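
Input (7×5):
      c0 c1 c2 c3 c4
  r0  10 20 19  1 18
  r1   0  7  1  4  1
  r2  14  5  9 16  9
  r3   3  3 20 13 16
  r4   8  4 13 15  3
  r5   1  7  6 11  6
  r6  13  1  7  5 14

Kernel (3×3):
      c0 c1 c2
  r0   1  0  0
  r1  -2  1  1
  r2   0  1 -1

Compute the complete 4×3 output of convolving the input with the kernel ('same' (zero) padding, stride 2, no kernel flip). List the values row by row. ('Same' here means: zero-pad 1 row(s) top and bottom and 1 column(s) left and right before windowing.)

Output[0,0]: The receptive field on the zero-padded input at this output position is [0 0 0 / 0 10 20 / 0 0 7]. Elementwise product with the kernel and sum: 0·1 + 0·-2 + 10·1 + 20·1 + 0·1 + 7·-1.

23 -23 17
19 29 -3
6 18 -8
14 17 15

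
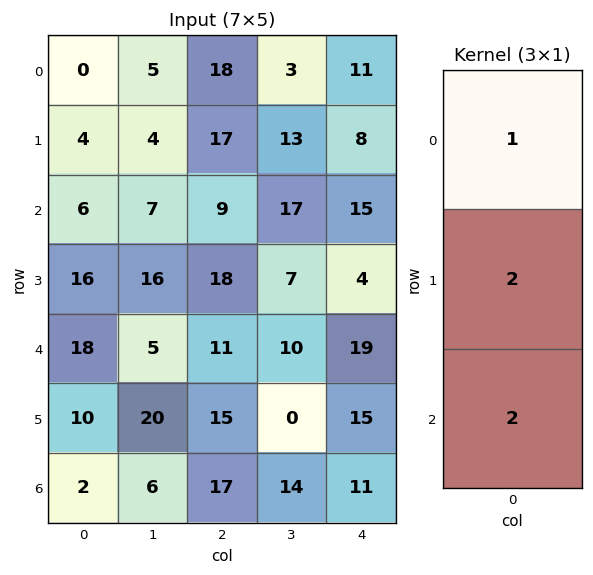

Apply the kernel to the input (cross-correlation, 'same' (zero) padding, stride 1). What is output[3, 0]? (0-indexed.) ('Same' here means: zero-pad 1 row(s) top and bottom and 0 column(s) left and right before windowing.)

74

The receptive field on the zero-padded input at this output position is [6 / 16 / 18]. Elementwise product with the kernel and sum: 6·1 + 16·2 + 18·2.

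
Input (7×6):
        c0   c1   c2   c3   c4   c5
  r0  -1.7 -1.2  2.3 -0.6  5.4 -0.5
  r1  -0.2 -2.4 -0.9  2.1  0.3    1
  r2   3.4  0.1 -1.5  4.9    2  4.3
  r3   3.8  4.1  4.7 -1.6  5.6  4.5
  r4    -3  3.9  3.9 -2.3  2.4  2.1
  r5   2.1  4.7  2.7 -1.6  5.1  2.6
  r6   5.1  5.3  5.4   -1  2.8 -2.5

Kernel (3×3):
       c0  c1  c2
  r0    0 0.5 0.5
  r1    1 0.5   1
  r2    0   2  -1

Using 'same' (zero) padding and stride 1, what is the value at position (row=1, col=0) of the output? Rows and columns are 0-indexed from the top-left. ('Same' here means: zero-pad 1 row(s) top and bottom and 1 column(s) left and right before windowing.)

2.75

The receptive field on the zero-padded input at this output position is [0 -1.7 -1.2 / 0 -0.2 -2.4 / 0 3.4 0.1]. Elementwise product with the kernel and sum: -1.7·0.5 + -1.2·0.5 + 0·1 + -0.2·0.5 + -2.4·1 + 3.4·2 + 0.1·-1.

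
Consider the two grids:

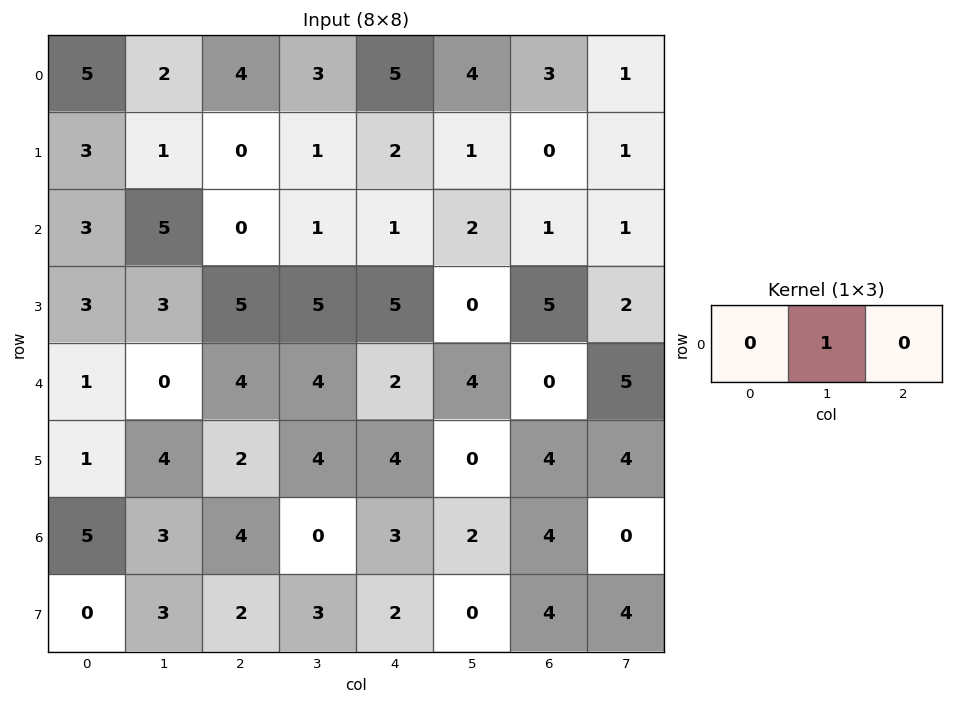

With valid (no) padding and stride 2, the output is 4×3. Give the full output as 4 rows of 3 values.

2 3 4
5 1 2
0 4 4
3 0 2

Output[0,0]: The receptive field on the input at this output position is [5 2 4]. Elementwise product with the kernel and sum: 2·1.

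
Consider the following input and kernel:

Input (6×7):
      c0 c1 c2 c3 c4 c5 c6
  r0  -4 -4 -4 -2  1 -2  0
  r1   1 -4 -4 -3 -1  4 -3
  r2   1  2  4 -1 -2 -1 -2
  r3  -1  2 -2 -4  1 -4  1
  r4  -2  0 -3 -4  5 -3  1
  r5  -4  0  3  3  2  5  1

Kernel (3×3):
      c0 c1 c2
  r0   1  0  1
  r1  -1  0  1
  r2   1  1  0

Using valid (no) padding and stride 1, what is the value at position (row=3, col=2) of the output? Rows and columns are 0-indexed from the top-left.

The receptive field on the input at this output position is [-2 -4 1 / -3 -4 5 / 3 3 2]. Elementwise product with the kernel and sum: -2·1 + 1·1 + -3·-1 + 5·1 + 3·1 + 3·1.

13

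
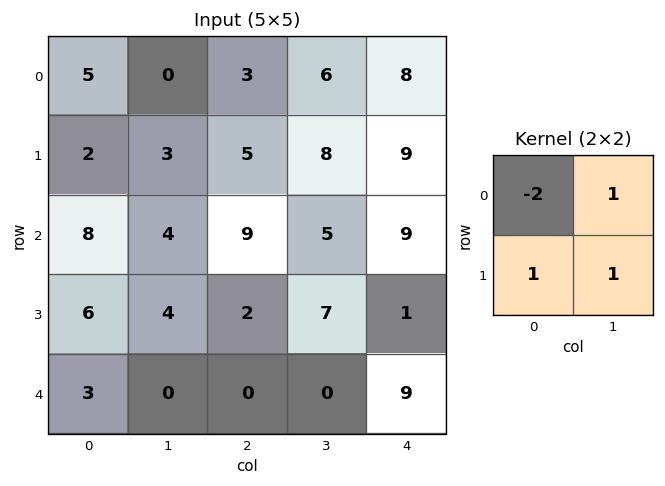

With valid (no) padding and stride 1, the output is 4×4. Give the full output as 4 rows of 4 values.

-5 11 13 13
11 12 12 7
-2 7 -4 7
-5 -6 3 -4

Output[0,0]: The receptive field on the input at this output position is [5 0 / 2 3]. Elementwise product with the kernel and sum: 5·-2 + 0·1 + 2·1 + 3·1.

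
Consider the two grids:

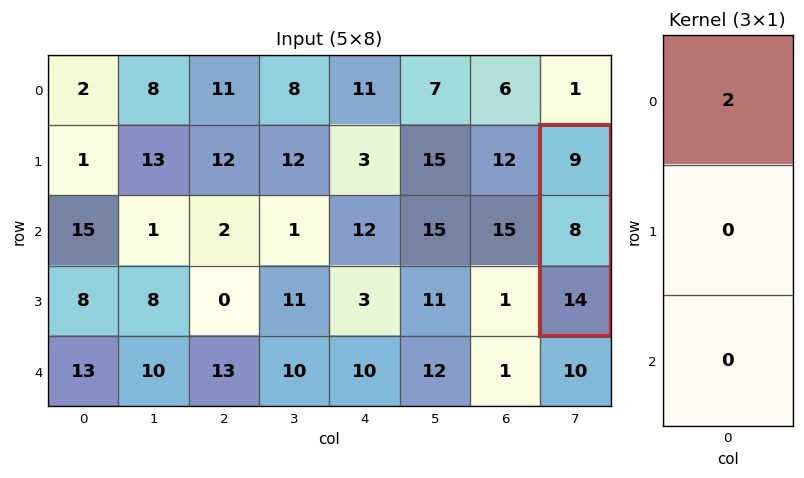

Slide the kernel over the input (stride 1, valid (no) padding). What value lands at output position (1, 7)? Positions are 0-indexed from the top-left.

18

The receptive field on the input at this output position is [9 / 8 / 14]. Elementwise product with the kernel and sum: 9·2.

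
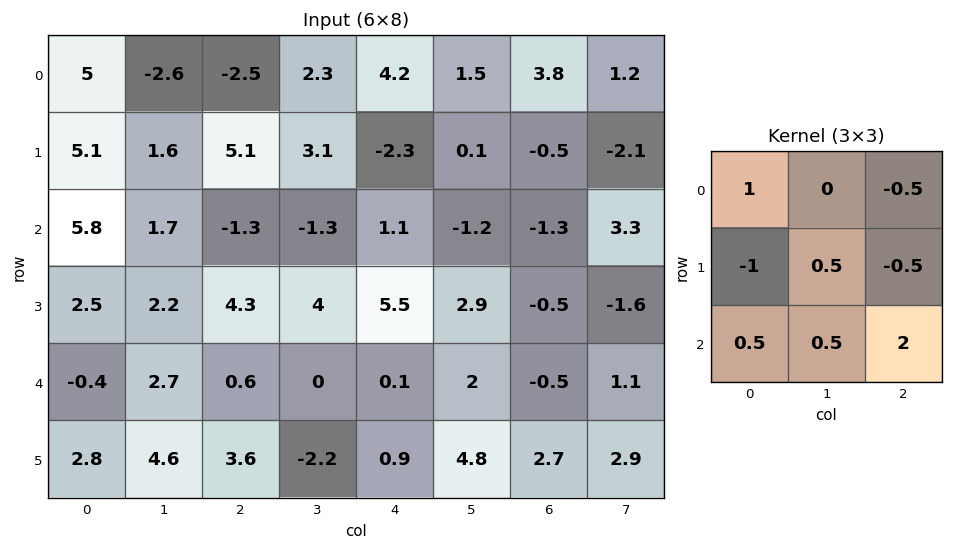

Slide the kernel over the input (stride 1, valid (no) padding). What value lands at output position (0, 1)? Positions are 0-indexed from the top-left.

The receptive field on the input at this output position is [-2.6 -2.5 2.3 / 1.6 5.1 3.1 / 1.7 -1.3 -1.3]. Elementwise product with the kernel and sum: -2.6·1 + 2.3·-0.5 + 1.6·-1 + 5.1·0.5 + 3.1·-0.5 + 1.7·0.5 + -1.3·0.5 + -1.3·2.

-6.75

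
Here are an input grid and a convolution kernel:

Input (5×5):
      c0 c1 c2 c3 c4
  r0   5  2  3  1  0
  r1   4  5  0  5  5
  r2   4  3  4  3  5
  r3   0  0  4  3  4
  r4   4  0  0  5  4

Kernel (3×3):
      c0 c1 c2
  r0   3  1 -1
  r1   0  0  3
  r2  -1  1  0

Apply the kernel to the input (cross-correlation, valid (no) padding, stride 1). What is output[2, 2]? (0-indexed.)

The receptive field on the input at this output position is [4 3 5 / 4 3 4 / 0 5 4]. Elementwise product with the kernel and sum: 4·3 + 3·1 + 5·-1 + 4·3 + 0·-1 + 5·1.

27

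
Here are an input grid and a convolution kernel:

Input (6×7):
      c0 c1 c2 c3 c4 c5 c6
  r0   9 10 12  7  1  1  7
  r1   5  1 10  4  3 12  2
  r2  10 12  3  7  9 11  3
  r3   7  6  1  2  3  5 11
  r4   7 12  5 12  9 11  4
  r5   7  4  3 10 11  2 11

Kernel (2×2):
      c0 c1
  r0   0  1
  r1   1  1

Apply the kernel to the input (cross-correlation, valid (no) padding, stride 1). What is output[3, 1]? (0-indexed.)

The receptive field on the input at this output position is [6 1 / 12 5]. Elementwise product with the kernel and sum: 1·1 + 12·1 + 5·1.

18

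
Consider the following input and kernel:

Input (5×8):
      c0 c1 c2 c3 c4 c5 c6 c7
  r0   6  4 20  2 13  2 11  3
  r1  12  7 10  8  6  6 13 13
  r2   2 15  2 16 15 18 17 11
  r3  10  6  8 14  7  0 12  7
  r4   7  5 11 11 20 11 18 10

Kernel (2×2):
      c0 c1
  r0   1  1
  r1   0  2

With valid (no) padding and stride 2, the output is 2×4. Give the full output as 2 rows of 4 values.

24 38 27 40
29 46 33 42

Output[0,0]: The receptive field on the input at this output position is [6 4 / 12 7]. Elementwise product with the kernel and sum: 6·1 + 4·1 + 7·2.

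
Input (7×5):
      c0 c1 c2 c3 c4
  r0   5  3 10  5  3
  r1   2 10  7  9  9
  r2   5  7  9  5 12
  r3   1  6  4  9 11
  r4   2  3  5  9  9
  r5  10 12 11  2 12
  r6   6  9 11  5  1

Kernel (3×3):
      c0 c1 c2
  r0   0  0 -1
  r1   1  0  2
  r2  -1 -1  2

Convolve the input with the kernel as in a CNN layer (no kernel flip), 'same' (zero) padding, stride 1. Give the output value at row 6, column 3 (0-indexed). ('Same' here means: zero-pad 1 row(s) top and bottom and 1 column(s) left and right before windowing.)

The receptive field on the zero-padded input at this output position is [11 2 12 / 11 5 1 / 0 0 0]. Elementwise product with the kernel and sum: 12·-1 + 11·1 + 1·2 + 0·-1 + 0·-1 + 0·2.

1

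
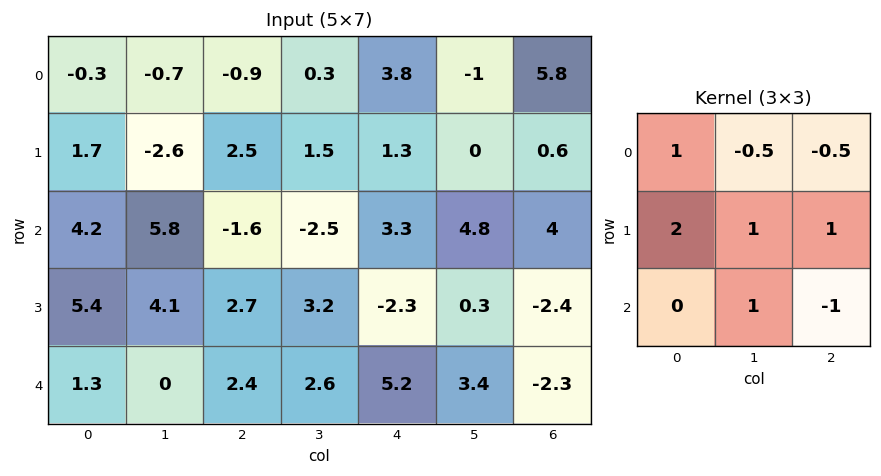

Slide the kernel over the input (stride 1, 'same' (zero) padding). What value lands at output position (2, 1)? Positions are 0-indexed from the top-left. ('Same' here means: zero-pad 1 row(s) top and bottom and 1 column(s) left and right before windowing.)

The receptive field on the zero-padded input at this output position is [1.7 -2.6 2.5 / 4.2 5.8 -1.6 / 5.4 4.1 2.7]. Elementwise product with the kernel and sum: 1.7·1 + -2.6·-0.5 + 2.5·-0.5 + 4.2·2 + 5.8·1 + -1.6·1 + 4.1·1 + 2.7·-1.

15.75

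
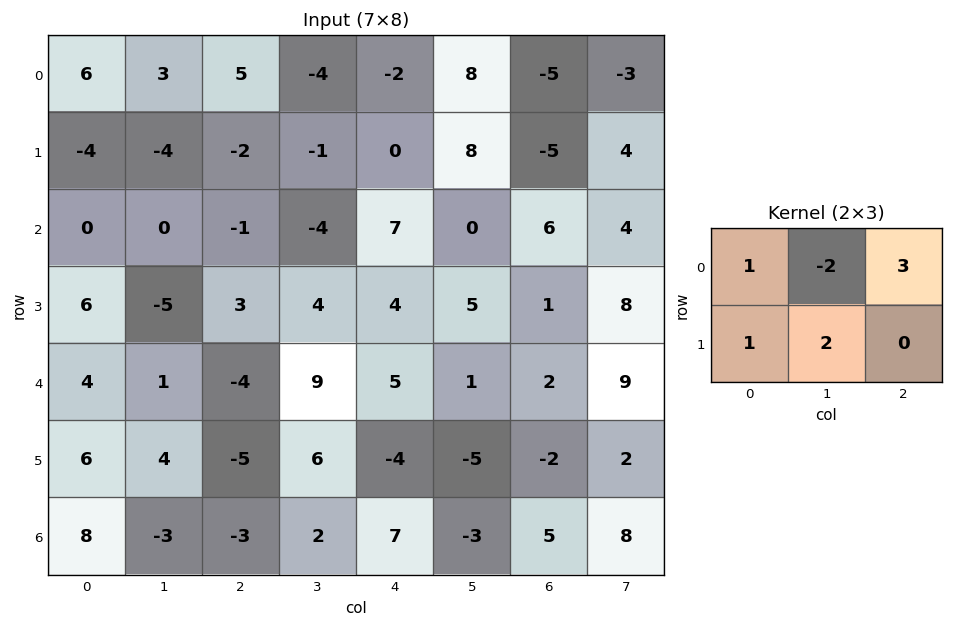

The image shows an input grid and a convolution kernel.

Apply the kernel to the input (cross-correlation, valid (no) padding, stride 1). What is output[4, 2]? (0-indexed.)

The receptive field on the input at this output position is [-4 9 5 / -5 6 -4]. Elementwise product with the kernel and sum: -4·1 + 9·-2 + 5·3 + -5·1 + 6·2.

0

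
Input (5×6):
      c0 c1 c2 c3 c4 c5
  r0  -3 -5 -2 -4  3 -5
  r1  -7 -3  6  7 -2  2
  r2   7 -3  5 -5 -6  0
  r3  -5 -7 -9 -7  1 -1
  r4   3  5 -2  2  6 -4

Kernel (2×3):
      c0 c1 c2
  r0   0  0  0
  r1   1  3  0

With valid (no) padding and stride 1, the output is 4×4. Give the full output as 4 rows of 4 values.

Output[0,0]: The receptive field on the input at this output position is [-3 -5 -2 / -7 -3 6]. Elementwise product with the kernel and sum: -7·1 + -3·3.

-16 15 27 1
-2 12 -10 -23
-26 -34 -30 -4
18 -1 4 20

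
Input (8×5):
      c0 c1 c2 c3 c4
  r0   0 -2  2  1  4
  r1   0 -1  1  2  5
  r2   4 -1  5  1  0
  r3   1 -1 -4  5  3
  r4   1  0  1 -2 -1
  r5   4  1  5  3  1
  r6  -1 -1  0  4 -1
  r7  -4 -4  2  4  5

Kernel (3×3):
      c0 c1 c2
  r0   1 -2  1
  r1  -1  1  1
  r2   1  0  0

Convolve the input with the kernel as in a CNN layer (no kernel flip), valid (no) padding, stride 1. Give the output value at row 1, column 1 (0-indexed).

5

The receptive field on the input at this output position is [-1 1 2 / -1 5 1 / -1 -4 5]. Elementwise product with the kernel and sum: -1·1 + 1·-2 + 2·1 + -1·-1 + 5·1 + 1·1 + -1·1.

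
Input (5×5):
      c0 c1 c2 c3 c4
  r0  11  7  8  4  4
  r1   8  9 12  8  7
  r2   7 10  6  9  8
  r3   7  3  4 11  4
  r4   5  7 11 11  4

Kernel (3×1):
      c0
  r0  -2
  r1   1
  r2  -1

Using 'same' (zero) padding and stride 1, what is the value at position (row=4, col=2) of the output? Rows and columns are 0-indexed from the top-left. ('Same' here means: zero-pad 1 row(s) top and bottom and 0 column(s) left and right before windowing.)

The receptive field on the zero-padded input at this output position is [4 / 11 / 0]. Elementwise product with the kernel and sum: 4·-2 + 11·1 + 0·-1.

3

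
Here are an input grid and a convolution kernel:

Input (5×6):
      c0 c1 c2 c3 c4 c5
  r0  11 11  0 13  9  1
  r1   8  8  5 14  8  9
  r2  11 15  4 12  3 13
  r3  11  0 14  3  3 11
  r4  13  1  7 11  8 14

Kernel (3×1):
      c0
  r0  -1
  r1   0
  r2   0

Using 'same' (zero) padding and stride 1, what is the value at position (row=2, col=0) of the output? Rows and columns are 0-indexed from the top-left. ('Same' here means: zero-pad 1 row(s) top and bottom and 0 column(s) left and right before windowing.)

-8

The receptive field on the zero-padded input at this output position is [8 / 11 / 11]. Elementwise product with the kernel and sum: 8·-1.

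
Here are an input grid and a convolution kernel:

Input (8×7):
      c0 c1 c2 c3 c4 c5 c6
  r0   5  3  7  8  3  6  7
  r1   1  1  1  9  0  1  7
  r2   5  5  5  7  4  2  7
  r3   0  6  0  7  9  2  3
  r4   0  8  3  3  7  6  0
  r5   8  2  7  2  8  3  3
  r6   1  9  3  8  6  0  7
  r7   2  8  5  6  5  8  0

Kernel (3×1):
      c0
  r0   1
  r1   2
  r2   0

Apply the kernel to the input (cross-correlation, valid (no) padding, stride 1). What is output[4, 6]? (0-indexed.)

6

The receptive field on the input at this output position is [0 / 3 / 7]. Elementwise product with the kernel and sum: 0·1 + 3·2.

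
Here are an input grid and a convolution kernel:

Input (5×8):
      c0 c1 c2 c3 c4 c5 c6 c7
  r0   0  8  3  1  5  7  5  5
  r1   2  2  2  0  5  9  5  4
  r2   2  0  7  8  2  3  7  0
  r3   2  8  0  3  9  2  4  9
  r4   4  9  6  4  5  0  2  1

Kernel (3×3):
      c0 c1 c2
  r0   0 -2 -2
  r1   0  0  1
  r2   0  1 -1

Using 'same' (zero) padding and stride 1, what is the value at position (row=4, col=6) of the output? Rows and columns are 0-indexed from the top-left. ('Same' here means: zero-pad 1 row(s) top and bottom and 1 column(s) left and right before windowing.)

-25

The receptive field on the zero-padded input at this output position is [2 4 9 / 0 2 1 / 0 0 0]. Elementwise product with the kernel and sum: 4·-2 + 9·-2 + 1·1 + 0·1 + 0·-1.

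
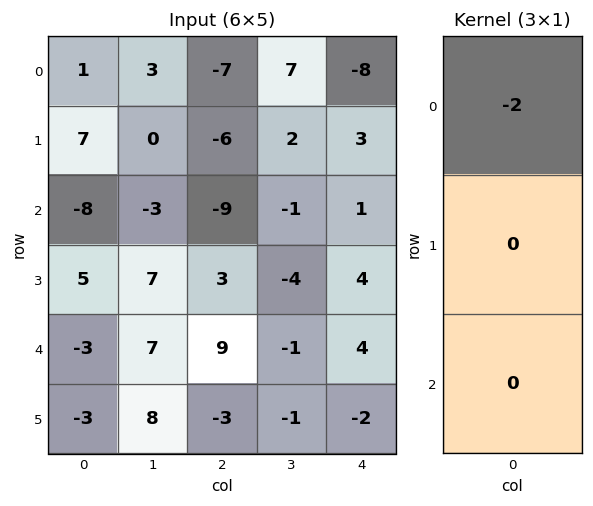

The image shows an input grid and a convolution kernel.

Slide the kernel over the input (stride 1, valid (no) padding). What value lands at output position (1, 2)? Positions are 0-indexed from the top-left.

The receptive field on the input at this output position is [-6 / -9 / 3]. Elementwise product with the kernel and sum: -6·-2.

12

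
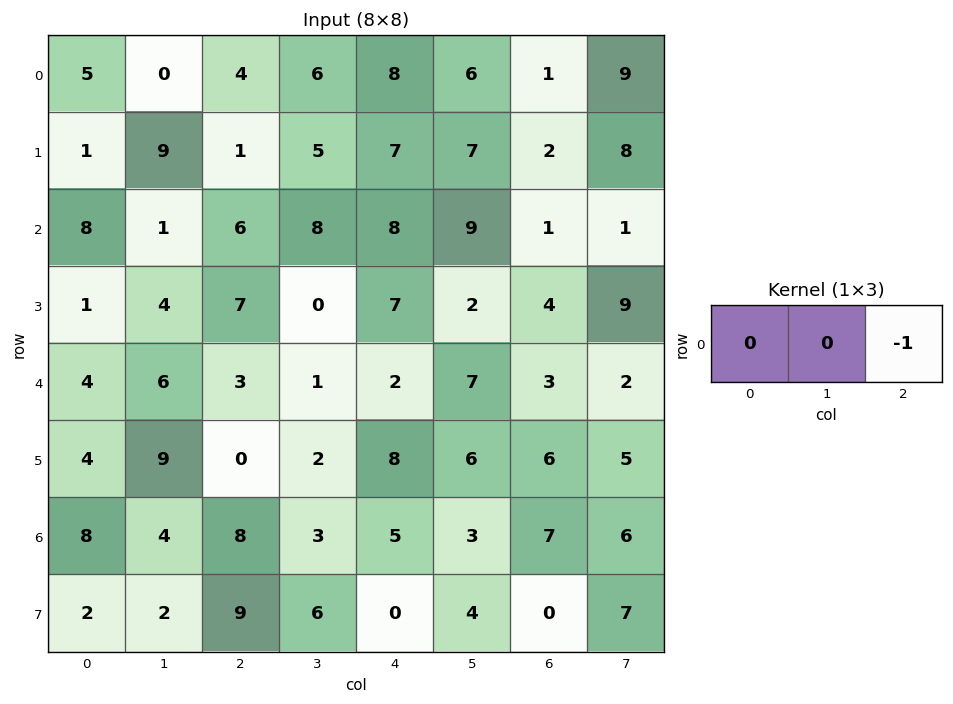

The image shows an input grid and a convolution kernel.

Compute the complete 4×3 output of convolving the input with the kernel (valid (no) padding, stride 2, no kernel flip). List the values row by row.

Output[0,0]: The receptive field on the input at this output position is [5 0 4]. Elementwise product with the kernel and sum: 4·-1.
Output[0,1]: The receptive field on the input at this output position is [4 6 8]. Elementwise product with the kernel and sum: 8·-1.

-4 -8 -1
-6 -8 -1
-3 -2 -3
-8 -5 -7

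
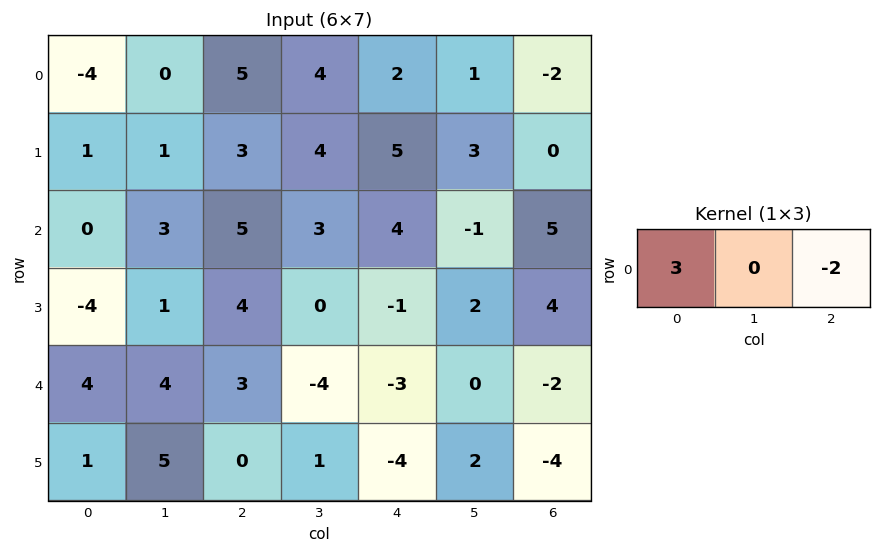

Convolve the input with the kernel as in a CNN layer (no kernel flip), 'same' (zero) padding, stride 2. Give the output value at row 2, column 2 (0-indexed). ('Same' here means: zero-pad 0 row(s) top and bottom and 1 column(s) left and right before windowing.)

The receptive field on the zero-padded input at this output position is [-4 -3 0]. Elementwise product with the kernel and sum: -4·3 + 0·-2.

-12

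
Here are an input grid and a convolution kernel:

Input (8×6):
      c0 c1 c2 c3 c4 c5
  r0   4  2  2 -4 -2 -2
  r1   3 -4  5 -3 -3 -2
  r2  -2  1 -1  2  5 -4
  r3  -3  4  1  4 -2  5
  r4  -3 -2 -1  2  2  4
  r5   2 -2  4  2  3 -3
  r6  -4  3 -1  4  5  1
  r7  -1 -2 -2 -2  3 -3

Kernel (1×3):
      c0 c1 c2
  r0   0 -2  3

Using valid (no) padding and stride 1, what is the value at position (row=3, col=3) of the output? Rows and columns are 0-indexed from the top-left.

19

The receptive field on the input at this output position is [4 -2 5]. Elementwise product with the kernel and sum: -2·-2 + 5·3.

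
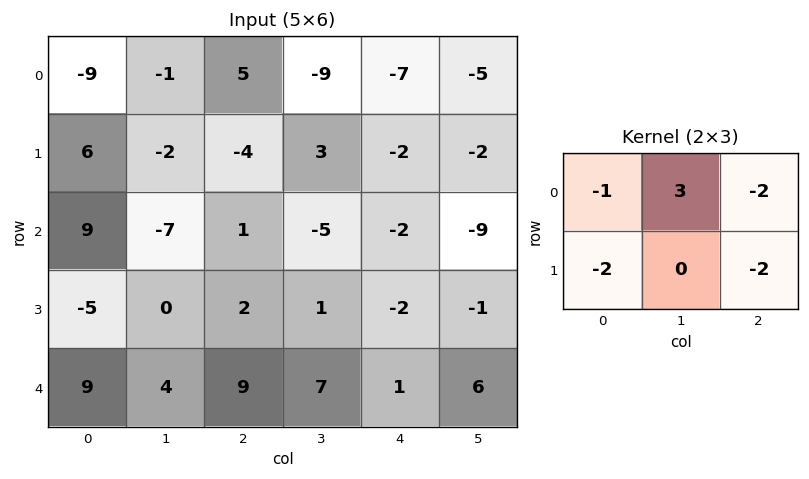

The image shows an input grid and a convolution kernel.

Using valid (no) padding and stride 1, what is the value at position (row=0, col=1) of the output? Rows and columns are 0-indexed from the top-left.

32

The receptive field on the input at this output position is [-1 5 -9 / -2 -4 3]. Elementwise product with the kernel and sum: -1·-1 + 5·3 + -9·-2 + -2·-2 + 3·-2.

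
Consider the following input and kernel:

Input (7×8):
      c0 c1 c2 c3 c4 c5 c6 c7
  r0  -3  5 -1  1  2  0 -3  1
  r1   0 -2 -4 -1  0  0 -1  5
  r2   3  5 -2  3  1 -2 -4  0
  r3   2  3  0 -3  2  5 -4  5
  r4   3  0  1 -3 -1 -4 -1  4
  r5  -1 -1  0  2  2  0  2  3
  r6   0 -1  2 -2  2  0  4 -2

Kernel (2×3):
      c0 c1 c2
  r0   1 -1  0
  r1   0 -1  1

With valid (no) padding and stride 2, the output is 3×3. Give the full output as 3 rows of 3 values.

-10 -1 1
-5 0 -6
4 4 5

Output[0,0]: The receptive field on the input at this output position is [-3 5 -1 / 0 -2 -4]. Elementwise product with the kernel and sum: -3·1 + 5·-1 + -2·-1 + -4·1.
Output[0,1]: The receptive field on the input at this output position is [-1 1 2 / -4 -1 0]. Elementwise product with the kernel and sum: -1·1 + 1·-1 + -1·-1 + 0·1.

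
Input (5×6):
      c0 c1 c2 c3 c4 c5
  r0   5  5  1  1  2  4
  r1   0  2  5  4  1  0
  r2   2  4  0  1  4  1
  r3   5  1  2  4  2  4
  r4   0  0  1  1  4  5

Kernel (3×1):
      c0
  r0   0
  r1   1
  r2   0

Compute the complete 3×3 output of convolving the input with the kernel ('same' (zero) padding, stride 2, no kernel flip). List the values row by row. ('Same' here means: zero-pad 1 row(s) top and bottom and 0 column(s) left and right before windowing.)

5 1 2
2 0 4
0 1 4

Output[0,0]: The receptive field on the zero-padded input at this output position is [0 / 5 / 0]. Elementwise product with the kernel and sum: 5·1.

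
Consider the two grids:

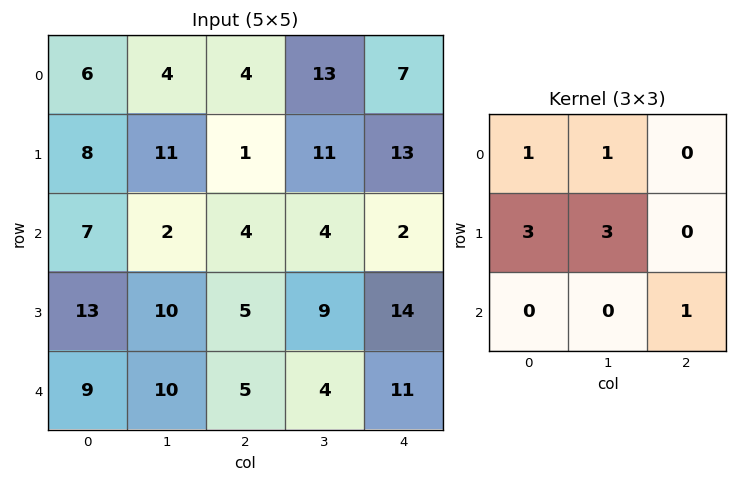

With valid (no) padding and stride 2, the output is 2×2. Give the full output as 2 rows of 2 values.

Output[0,0]: The receptive field on the input at this output position is [6 4 4 / 8 11 1 / 7 2 4]. Elementwise product with the kernel and sum: 6·1 + 4·1 + 8·3 + 11·3 + 4·1.
Output[0,1]: The receptive field on the input at this output position is [4 13 7 / 1 11 13 / 4 4 2]. Elementwise product with the kernel and sum: 4·1 + 13·1 + 1·3 + 11·3 + 2·1.

71 55
83 61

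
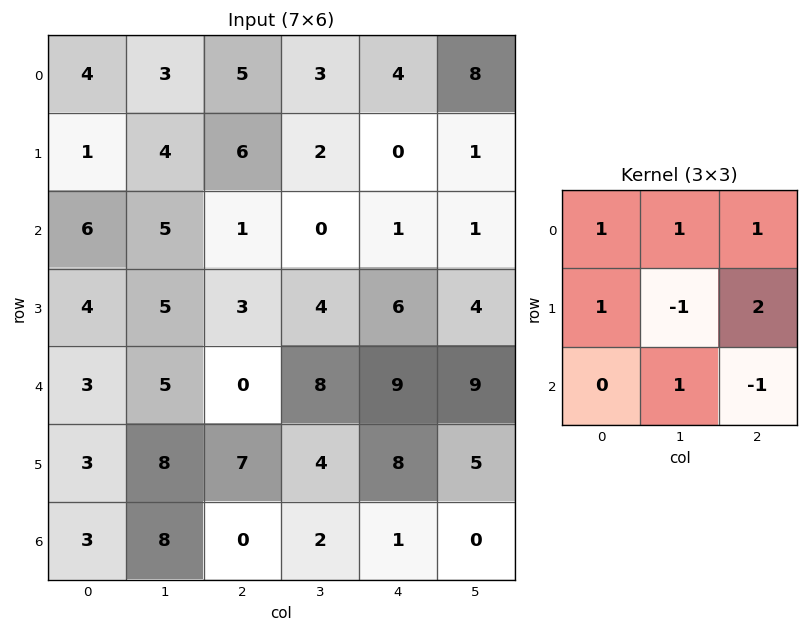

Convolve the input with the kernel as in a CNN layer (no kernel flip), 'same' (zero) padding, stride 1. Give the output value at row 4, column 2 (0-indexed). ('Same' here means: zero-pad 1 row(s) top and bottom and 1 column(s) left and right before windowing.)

36

The receptive field on the zero-padded input at this output position is [5 3 4 / 5 0 8 / 8 7 4]. Elementwise product with the kernel and sum: 5·1 + 3·1 + 4·1 + 5·1 + 0·-1 + 8·2 + 7·1 + 4·-1.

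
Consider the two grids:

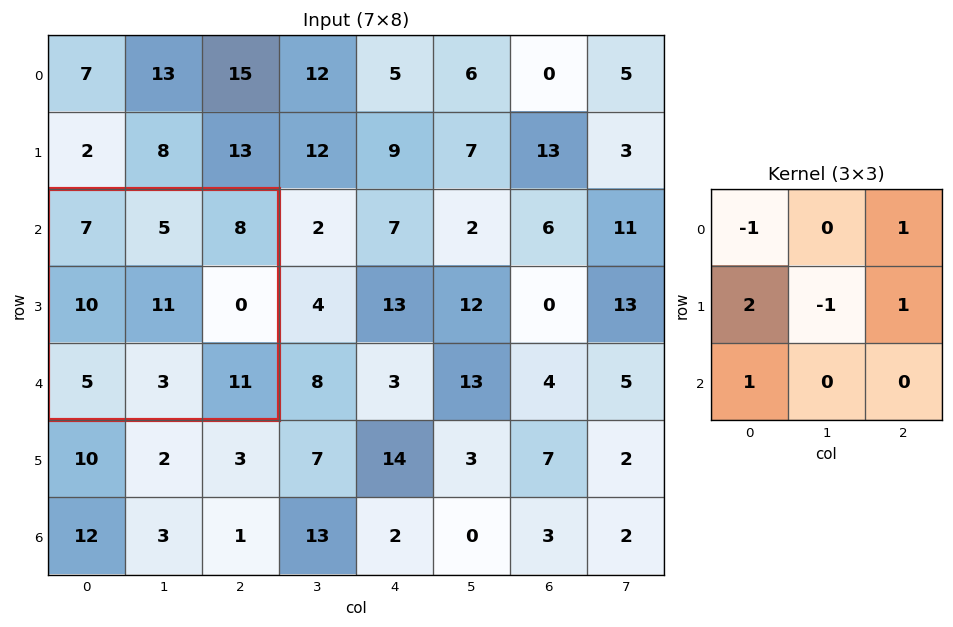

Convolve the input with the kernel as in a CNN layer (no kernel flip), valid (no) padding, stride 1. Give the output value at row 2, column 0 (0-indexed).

The receptive field on the input at this output position is [7 5 8 / 10 11 0 / 5 3 11]. Elementwise product with the kernel and sum: 7·-1 + 8·1 + 10·2 + 11·-1 + 0·1 + 5·1.

15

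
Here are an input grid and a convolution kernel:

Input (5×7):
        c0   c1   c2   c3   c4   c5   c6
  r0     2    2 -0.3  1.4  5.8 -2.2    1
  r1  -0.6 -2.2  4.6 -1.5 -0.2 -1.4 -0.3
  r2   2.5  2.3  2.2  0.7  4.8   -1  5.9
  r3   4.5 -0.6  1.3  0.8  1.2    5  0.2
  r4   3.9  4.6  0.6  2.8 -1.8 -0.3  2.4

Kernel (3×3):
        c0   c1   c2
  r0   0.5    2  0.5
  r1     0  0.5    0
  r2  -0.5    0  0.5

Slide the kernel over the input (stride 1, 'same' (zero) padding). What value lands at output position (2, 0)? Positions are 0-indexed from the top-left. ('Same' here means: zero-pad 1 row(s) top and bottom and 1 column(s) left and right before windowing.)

-1.35

The receptive field on the zero-padded input at this output position is [0 -0.6 -2.2 / 0 2.5 2.3 / 0 4.5 -0.6]. Elementwise product with the kernel and sum: 0·0.5 + -0.6·2 + -2.2·0.5 + 2.5·0.5 + 0·-0.5 + -0.6·0.5.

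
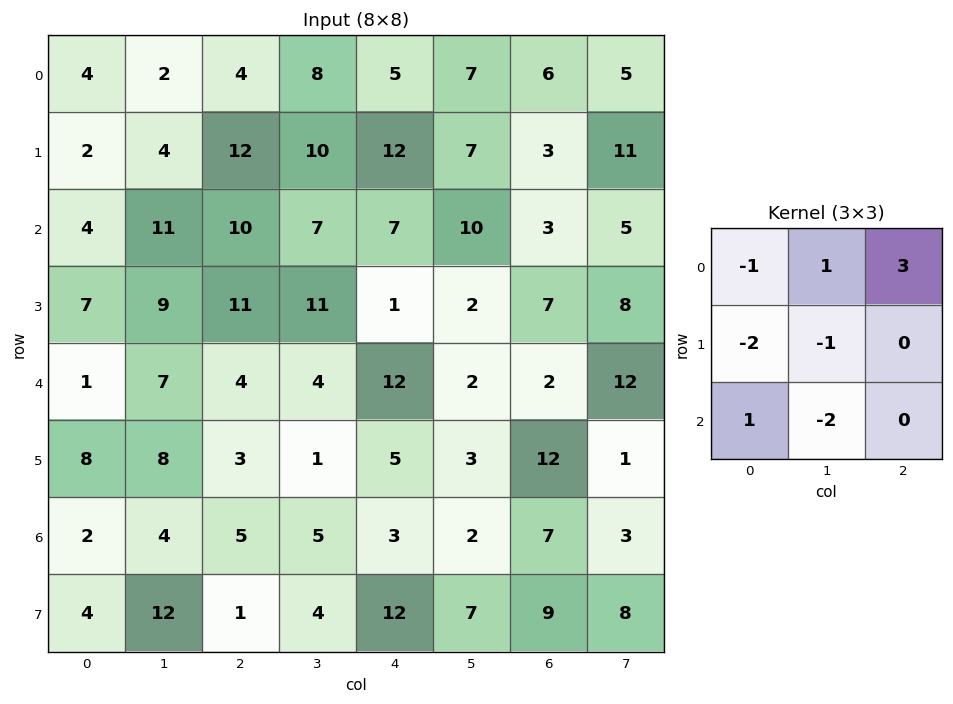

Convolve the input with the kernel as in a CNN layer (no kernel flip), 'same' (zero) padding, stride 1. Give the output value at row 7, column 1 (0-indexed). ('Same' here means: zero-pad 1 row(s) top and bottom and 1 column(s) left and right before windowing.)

The receptive field on the zero-padded input at this output position is [2 4 5 / 4 12 1 / 0 0 0]. Elementwise product with the kernel and sum: 2·-1 + 4·1 + 5·3 + 4·-2 + 12·-1 + 0·1 + 0·-2.

-3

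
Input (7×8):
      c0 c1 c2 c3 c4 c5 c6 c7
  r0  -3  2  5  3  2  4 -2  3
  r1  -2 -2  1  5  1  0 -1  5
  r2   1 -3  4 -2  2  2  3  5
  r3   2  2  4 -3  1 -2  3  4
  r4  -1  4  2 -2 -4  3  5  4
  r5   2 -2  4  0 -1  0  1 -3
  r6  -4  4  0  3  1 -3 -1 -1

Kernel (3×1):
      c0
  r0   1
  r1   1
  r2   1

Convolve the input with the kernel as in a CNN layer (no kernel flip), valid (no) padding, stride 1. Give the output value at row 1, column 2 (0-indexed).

The receptive field on the input at this output position is [1 / 4 / 4]. Elementwise product with the kernel and sum: 1·1 + 4·1 + 4·1.

9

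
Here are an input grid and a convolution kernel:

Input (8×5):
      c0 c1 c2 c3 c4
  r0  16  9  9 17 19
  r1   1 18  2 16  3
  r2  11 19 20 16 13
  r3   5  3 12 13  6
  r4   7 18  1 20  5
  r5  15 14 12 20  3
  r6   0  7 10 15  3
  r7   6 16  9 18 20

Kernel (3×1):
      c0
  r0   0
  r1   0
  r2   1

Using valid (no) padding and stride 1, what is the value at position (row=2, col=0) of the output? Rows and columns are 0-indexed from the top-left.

The receptive field on the input at this output position is [11 / 5 / 7]. Elementwise product with the kernel and sum: 7·1.

7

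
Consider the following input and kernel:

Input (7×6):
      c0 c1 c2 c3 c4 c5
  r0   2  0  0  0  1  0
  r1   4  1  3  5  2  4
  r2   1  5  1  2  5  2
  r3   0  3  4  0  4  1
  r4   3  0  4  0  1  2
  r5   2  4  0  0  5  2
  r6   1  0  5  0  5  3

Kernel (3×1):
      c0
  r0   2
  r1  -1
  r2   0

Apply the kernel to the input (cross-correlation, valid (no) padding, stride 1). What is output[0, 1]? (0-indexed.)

-1

The receptive field on the input at this output position is [0 / 1 / 5]. Elementwise product with the kernel and sum: 0·2 + 1·-1.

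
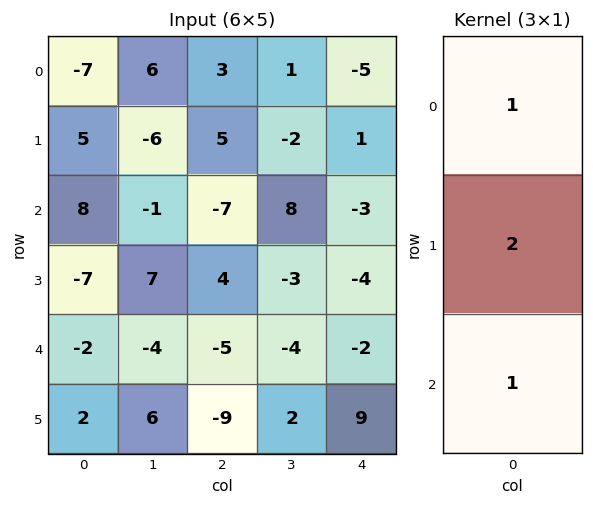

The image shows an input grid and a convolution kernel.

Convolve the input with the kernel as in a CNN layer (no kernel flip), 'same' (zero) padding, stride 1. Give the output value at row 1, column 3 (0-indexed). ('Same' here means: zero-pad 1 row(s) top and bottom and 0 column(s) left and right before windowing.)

5

The receptive field on the zero-padded input at this output position is [1 / -2 / 8]. Elementwise product with the kernel and sum: 1·1 + -2·2 + 8·1.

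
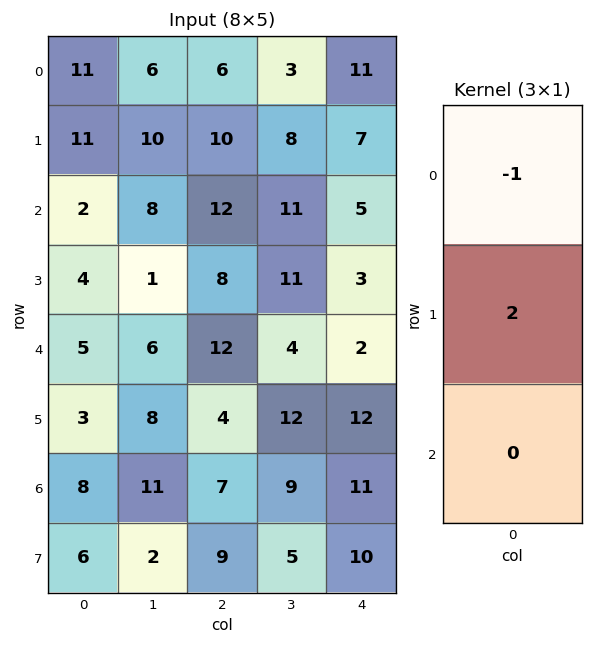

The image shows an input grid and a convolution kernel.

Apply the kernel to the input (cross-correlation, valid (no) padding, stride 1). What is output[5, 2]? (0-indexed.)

The receptive field on the input at this output position is [4 / 7 / 9]. Elementwise product with the kernel and sum: 4·-1 + 7·2.

10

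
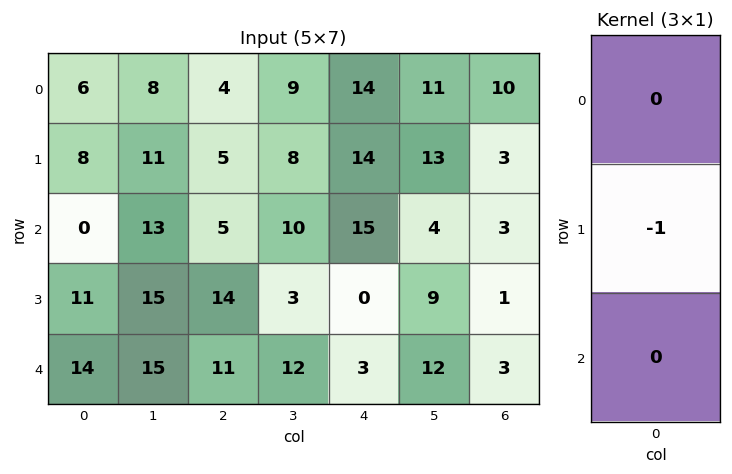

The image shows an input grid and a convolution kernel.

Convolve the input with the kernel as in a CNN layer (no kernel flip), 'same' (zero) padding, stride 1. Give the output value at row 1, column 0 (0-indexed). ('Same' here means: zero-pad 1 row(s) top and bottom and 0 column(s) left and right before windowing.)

-8

The receptive field on the zero-padded input at this output position is [6 / 8 / 0]. Elementwise product with the kernel and sum: 8·-1.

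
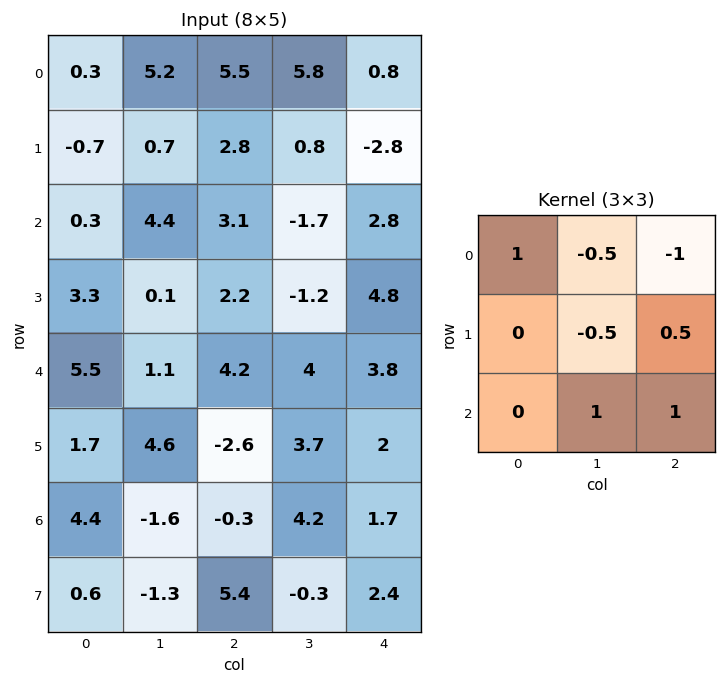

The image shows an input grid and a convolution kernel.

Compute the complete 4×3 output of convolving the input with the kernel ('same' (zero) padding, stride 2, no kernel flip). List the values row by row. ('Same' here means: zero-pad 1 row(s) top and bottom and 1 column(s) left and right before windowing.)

2.45 3.75 -3.2
5.1 -2.9 5.6
2.35 1.2 -3.5
-9.15 9.55 4.25

Output[0,0]: The receptive field on the zero-padded input at this output position is [0 0 0 / 0 0.3 5.2 / 0 -0.7 0.7]. Elementwise product with the kernel and sum: 0·1 + 0·-0.5 + 0·-1 + 0.3·-0.5 + 5.2·0.5 + -0.7·1 + 0.7·1.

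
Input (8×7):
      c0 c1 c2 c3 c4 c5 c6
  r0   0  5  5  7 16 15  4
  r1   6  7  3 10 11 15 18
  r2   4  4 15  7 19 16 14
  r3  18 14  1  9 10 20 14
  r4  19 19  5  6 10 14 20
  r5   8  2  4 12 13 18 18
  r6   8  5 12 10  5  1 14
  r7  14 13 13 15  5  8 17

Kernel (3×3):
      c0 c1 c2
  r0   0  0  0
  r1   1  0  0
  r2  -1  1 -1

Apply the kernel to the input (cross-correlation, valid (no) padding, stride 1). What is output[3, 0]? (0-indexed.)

9

The receptive field on the input at this output position is [18 14 1 / 19 19 5 / 8 2 4]. Elementwise product with the kernel and sum: 19·1 + 8·-1 + 2·1 + 4·-1.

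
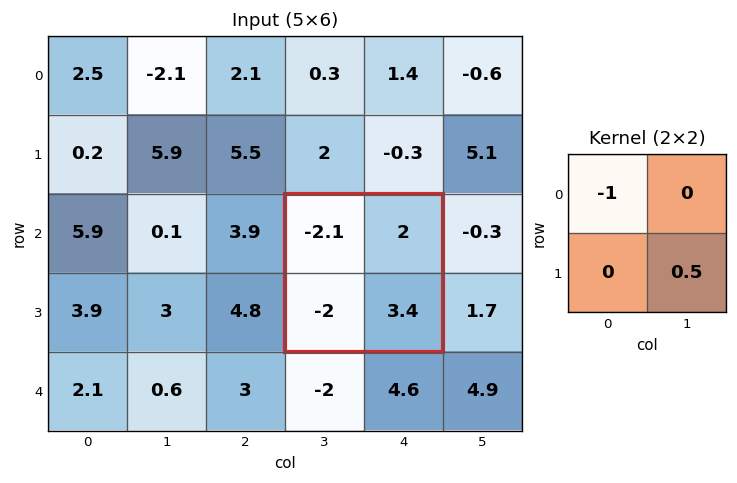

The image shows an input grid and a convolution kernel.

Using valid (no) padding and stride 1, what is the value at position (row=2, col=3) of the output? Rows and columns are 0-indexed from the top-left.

The receptive field on the input at this output position is [-2.1 2 / -2 3.4]. Elementwise product with the kernel and sum: -2.1·-1 + 3.4·0.5.

3.8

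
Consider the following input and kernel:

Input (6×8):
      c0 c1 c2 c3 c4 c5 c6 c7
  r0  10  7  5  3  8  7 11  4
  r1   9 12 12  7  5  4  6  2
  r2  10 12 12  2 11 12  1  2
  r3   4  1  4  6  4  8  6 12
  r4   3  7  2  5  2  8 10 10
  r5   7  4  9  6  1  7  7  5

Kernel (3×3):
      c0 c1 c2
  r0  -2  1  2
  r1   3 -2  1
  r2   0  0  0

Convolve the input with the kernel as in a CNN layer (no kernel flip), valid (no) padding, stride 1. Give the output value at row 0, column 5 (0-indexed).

7

The receptive field on the input at this output position is [7 11 4 / 4 6 2 / 12 1 2]. Elementwise product with the kernel and sum: 7·-2 + 11·1 + 4·2 + 4·3 + 6·-2 + 2·1.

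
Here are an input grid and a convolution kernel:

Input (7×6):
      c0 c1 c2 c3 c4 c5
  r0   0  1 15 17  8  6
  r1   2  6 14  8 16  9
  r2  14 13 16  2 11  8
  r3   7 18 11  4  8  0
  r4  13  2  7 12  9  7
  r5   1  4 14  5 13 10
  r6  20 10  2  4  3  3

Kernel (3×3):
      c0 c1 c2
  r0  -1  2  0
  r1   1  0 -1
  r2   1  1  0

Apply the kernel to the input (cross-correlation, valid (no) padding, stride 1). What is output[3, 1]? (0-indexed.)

The receptive field on the input at this output position is [18 11 4 / 2 7 12 / 4 14 5]. Elementwise product with the kernel and sum: 18·-1 + 11·2 + 2·1 + 12·-1 + 4·1 + 14·1.

12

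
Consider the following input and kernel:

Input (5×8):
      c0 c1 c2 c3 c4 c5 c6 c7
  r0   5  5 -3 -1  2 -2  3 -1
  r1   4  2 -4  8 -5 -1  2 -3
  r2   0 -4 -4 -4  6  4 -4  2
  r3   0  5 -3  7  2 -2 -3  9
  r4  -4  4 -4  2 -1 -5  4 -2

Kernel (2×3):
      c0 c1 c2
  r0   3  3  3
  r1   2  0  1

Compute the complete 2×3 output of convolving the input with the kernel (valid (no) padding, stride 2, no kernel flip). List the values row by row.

25 -19 1
-27 -10 19

Output[0,0]: The receptive field on the input at this output position is [5 5 -3 / 4 2 -4]. Elementwise product with the kernel and sum: 5·3 + 5·3 + -3·3 + 4·2 + -4·1.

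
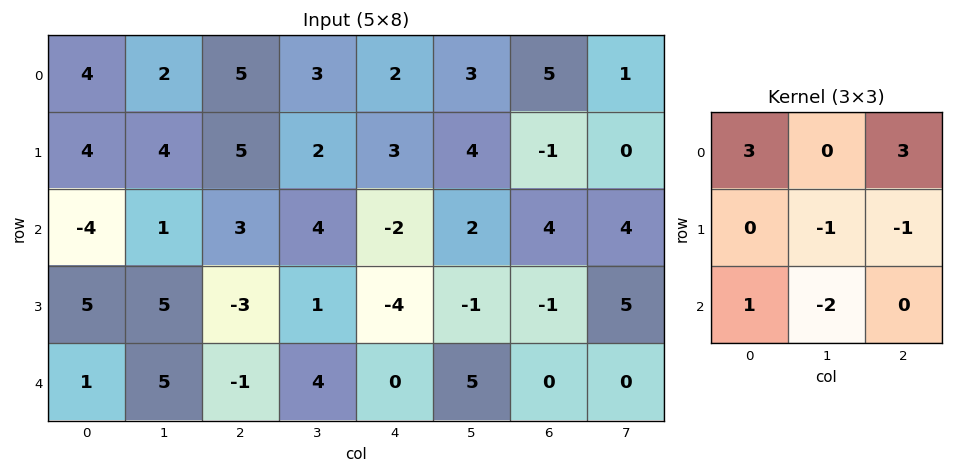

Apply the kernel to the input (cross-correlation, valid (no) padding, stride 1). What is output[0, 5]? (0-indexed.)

The receptive field on the input at this output position is [3 5 1 / 4 -1 0 / 2 4 4]. Elementwise product with the kernel and sum: 3·3 + 1·3 + -1·-1 + 0·-1 + 2·1 + 4·-2.

7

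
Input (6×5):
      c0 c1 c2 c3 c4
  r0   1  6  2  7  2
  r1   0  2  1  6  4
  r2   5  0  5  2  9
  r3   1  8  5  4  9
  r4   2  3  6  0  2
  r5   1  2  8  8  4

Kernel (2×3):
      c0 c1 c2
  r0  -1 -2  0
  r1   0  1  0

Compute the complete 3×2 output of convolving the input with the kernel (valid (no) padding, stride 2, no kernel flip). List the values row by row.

Output[0,0]: The receptive field on the input at this output position is [1 6 2 / 0 2 1]. Elementwise product with the kernel and sum: 1·-1 + 6·-2 + 2·1.
Output[0,1]: The receptive field on the input at this output position is [2 7 2 / 1 6 4]. Elementwise product with the kernel and sum: 2·-1 + 7·-2 + 6·1.

-11 -10
3 -5
-6 2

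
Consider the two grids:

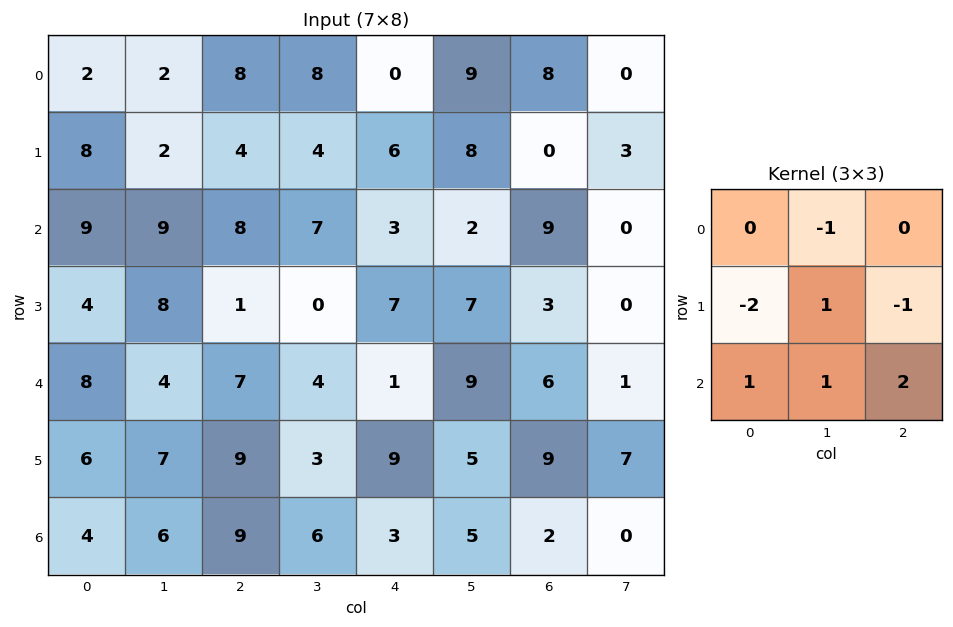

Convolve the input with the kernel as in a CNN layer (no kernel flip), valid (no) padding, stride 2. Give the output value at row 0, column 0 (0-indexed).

The receptive field on the input at this output position is [2 2 8 / 8 2 4 / 9 9 8]. Elementwise product with the kernel and sum: 2·-1 + 8·-2 + 2·1 + 4·-1 + 9·1 + 9·1 + 8·2.

14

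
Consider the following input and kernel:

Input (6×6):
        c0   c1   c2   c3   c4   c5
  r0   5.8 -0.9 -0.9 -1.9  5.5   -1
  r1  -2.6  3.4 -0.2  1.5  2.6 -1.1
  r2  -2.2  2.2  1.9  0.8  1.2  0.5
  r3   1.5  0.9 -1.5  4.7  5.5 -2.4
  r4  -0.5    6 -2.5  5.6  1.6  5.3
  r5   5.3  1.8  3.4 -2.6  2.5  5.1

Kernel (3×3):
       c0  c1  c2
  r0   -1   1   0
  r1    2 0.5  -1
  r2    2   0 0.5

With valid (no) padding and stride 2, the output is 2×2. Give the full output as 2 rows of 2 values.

-13.45 1.15
7.1 -11.45

Output[0,0]: The receptive field on the input at this output position is [5.8 -0.9 -0.9 / -2.6 3.4 -0.2 / -2.2 2.2 1.9]. Elementwise product with the kernel and sum: 5.8·-1 + -0.9·1 + -2.6·2 + 3.4·0.5 + -0.2·-1 + -2.2·2 + 1.9·0.5.
Output[0,1]: The receptive field on the input at this output position is [-0.9 -1.9 5.5 / -0.2 1.5 2.6 / 1.9 0.8 1.2]. Elementwise product with the kernel and sum: -0.9·-1 + -1.9·1 + -0.2·2 + 1.5·0.5 + 2.6·-1 + 1.9·2 + 1.2·0.5.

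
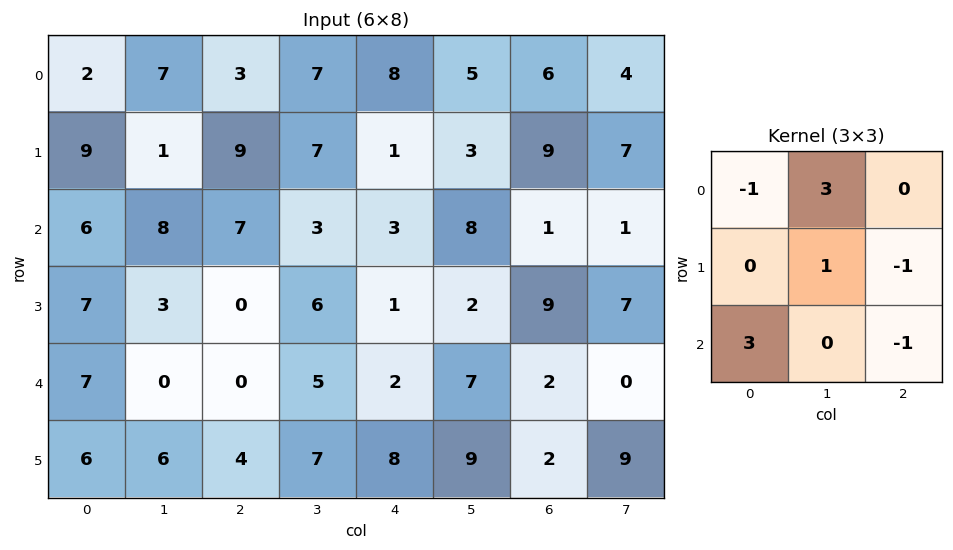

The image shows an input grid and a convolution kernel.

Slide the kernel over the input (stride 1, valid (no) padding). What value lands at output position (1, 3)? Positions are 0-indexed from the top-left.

The receptive field on the input at this output position is [7 1 3 / 3 3 8 / 6 1 2]. Elementwise product with the kernel and sum: 7·-1 + 1·3 + 3·1 + 8·-1 + 6·3 + 2·-1.

7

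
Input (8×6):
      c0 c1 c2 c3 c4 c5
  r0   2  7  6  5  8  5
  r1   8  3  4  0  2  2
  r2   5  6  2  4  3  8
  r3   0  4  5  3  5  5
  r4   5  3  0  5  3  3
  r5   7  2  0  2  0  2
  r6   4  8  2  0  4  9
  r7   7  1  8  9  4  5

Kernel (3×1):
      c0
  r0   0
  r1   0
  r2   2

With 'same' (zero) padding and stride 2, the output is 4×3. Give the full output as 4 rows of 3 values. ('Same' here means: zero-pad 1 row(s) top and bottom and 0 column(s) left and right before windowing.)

16 8 4
0 10 10
14 0 0
14 16 8

Output[0,0]: The receptive field on the zero-padded input at this output position is [0 / 2 / 8]. Elementwise product with the kernel and sum: 8·2.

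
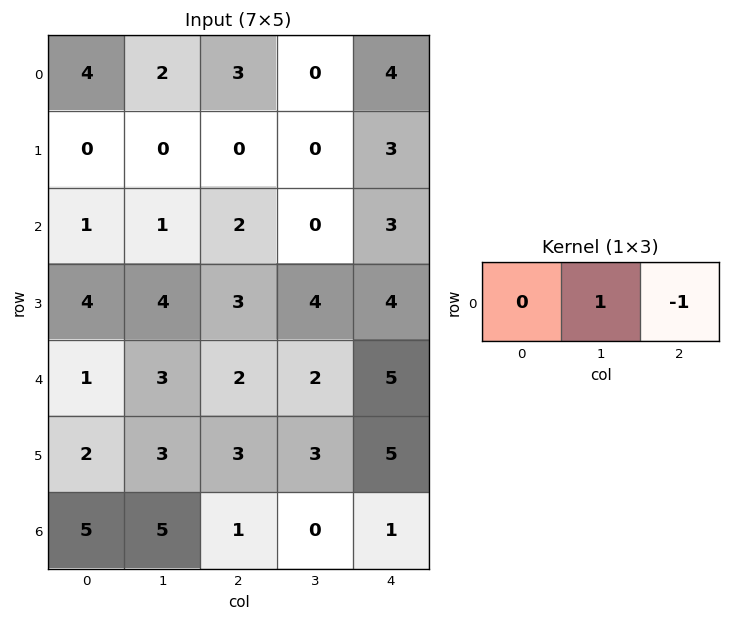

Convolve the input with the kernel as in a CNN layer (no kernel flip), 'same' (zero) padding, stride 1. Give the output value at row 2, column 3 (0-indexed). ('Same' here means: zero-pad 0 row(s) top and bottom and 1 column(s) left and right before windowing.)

-3

The receptive field on the zero-padded input at this output position is [2 0 3]. Elementwise product with the kernel and sum: 0·1 + 3·-1.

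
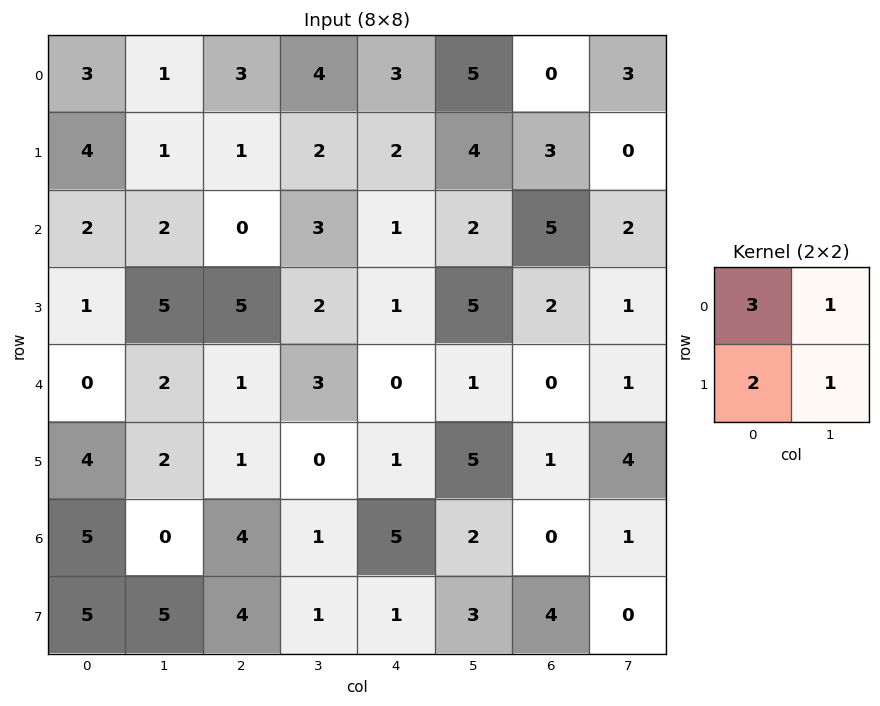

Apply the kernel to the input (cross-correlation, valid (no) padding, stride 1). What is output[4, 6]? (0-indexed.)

The receptive field on the input at this output position is [0 1 / 1 4]. Elementwise product with the kernel and sum: 0·3 + 1·1 + 1·2 + 4·1.

7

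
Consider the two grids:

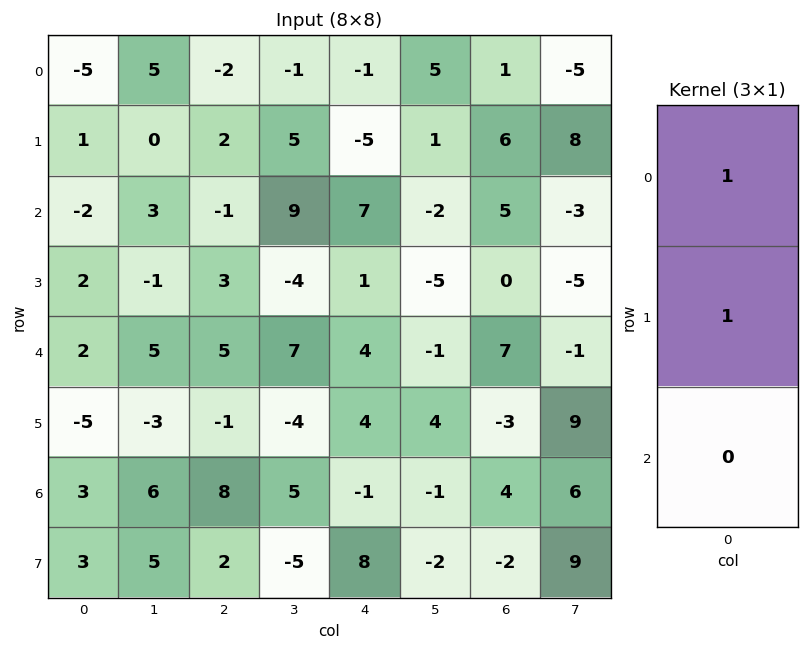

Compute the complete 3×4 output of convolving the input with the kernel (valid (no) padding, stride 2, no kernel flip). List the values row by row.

Output[0,0]: The receptive field on the input at this output position is [-5 / 1 / -2]. Elementwise product with the kernel and sum: -5·1 + 1·1.

-4 0 -6 7
0 2 8 5
-3 4 8 4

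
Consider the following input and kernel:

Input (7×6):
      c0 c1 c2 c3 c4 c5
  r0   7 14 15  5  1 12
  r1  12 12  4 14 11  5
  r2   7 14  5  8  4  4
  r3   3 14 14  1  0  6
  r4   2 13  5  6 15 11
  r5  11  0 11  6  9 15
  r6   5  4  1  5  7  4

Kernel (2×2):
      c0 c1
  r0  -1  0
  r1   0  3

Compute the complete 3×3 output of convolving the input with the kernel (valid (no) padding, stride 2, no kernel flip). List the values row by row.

Output[0,0]: The receptive field on the input at this output position is [7 14 / 12 12]. Elementwise product with the kernel and sum: 7·-1 + 12·3.

29 27 14
35 -2 14
-2 13 30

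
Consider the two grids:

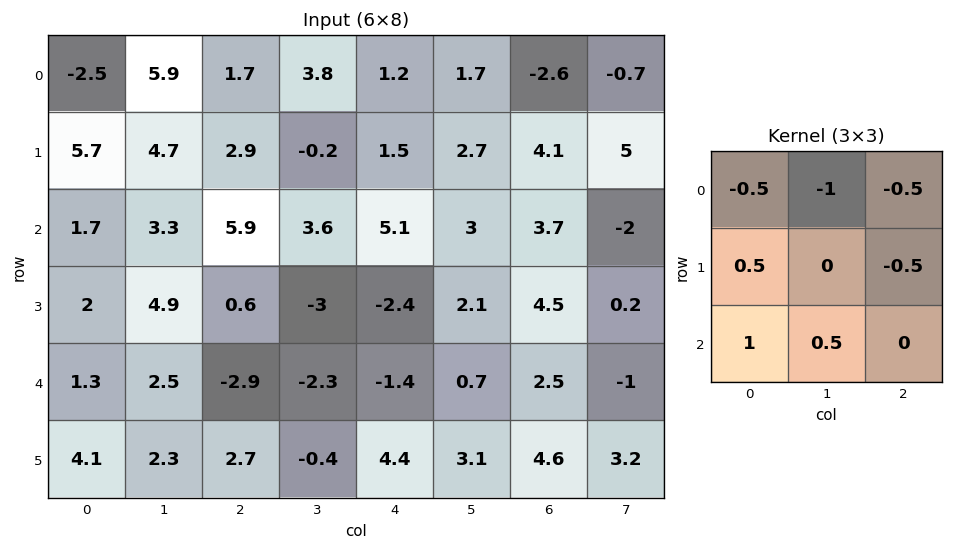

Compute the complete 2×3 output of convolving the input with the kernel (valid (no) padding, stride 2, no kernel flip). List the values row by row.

Output[0,0]: The receptive field on the input at this output position is [-2.5 5.9 1.7 / 5.7 4.7 2.9 / 1.7 3.3 5.9]. Elementwise product with the kernel and sum: -2.5·-0.5 + 5.9·-1 + 1.7·-0.5 + 5.7·0.5 + 2.9·-0.5 + 1.7·1 + 3.3·0.5.
Output[0,1]: The receptive field on the input at this output position is [1.7 3.8 1.2 / 2.9 -0.2 1.5 / 5.9 3.6 5.1]. Elementwise product with the kernel and sum: 1.7·-0.5 + 3.8·-1 + 1.2·-0.5 + 2.9·0.5 + 1.5·-0.5 + 5.9·1 + 3.6·0.5.

-0.75 3.15 4.3
-3.85 -11.65 -11.9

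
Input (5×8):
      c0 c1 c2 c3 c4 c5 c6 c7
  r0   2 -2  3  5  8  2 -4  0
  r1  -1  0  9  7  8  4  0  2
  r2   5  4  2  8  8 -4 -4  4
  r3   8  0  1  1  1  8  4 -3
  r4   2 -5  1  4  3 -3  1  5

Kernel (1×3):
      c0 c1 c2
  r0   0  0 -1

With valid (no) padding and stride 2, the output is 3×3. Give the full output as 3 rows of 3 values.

-3 -8 4
-2 -8 4
-1 -3 -1

Output[0,0]: The receptive field on the input at this output position is [2 -2 3]. Elementwise product with the kernel and sum: 3·-1.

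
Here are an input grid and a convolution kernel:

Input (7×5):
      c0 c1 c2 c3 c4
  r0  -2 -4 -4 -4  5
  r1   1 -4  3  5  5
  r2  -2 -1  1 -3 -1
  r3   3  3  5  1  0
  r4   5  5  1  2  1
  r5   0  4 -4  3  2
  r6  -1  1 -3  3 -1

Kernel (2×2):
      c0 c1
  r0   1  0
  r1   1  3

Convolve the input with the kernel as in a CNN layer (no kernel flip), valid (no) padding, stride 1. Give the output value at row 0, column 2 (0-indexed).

The receptive field on the input at this output position is [-4 -4 / 3 5]. Elementwise product with the kernel and sum: -4·1 + 3·1 + 5·3.

14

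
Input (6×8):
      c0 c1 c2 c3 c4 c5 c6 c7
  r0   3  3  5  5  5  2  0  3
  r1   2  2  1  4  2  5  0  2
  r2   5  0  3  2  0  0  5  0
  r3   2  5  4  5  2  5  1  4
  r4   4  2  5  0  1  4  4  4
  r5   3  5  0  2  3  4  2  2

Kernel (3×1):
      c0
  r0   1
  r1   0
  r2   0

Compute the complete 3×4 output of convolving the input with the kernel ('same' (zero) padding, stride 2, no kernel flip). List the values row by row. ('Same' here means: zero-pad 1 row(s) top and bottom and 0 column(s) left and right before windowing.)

Output[0,0]: The receptive field on the zero-padded input at this output position is [0 / 3 / 2]. Elementwise product with the kernel and sum: 0·1.

0 0 0 0
2 1 2 0
2 4 2 1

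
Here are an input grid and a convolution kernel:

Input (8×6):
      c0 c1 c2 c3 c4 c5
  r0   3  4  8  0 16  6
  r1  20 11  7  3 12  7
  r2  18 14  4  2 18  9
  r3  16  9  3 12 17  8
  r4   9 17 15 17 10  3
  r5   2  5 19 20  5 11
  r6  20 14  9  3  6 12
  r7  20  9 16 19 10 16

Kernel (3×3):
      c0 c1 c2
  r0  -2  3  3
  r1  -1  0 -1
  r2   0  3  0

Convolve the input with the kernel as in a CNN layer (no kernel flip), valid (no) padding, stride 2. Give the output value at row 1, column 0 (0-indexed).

50

The receptive field on the input at this output position is [18 14 4 / 16 9 3 / 9 17 15]. Elementwise product with the kernel and sum: 18·-2 + 14·3 + 4·3 + 16·-1 + 3·-1 + 17·3.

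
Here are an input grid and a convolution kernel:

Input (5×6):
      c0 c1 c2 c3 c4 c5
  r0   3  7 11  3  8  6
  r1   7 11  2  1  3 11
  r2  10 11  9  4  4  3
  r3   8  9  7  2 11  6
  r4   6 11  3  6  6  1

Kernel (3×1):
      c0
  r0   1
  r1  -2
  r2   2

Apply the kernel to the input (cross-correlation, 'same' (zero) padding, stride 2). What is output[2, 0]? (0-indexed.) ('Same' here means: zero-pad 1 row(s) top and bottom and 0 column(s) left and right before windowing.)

The receptive field on the zero-padded input at this output position is [8 / 6 / 0]. Elementwise product with the kernel and sum: 8·1 + 6·-2 + 0·2.

-4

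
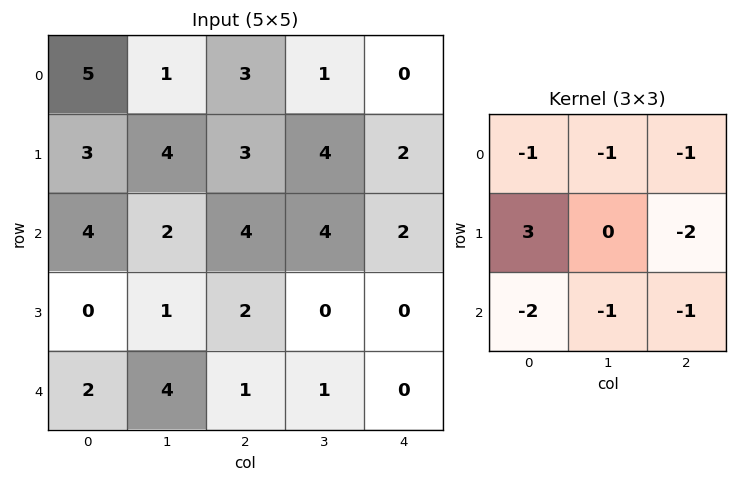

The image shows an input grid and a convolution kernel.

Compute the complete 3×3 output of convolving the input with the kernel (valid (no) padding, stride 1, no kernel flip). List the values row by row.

-20 -13 -13
-9 -17 -5
-23 -17 -7

Output[0,0]: The receptive field on the input at this output position is [5 1 3 / 3 4 3 / 4 2 4]. Elementwise product with the kernel and sum: 5·-1 + 1·-1 + 3·-1 + 3·3 + 3·-2 + 4·-2 + 2·-1 + 4·-1.
Output[0,1]: The receptive field on the input at this output position is [1 3 1 / 4 3 4 / 2 4 4]. Elementwise product with the kernel and sum: 1·-1 + 3·-1 + 1·-1 + 4·3 + 4·-2 + 2·-2 + 4·-1 + 4·-1.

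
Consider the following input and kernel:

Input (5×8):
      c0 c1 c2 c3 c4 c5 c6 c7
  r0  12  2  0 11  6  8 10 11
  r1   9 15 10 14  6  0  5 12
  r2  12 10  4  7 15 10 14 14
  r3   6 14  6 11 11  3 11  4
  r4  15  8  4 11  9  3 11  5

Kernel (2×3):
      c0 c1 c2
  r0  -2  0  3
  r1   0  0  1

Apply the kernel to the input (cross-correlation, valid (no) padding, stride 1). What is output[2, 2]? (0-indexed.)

48

The receptive field on the input at this output position is [4 7 15 / 6 11 11]. Elementwise product with the kernel and sum: 4·-2 + 15·3 + 11·1.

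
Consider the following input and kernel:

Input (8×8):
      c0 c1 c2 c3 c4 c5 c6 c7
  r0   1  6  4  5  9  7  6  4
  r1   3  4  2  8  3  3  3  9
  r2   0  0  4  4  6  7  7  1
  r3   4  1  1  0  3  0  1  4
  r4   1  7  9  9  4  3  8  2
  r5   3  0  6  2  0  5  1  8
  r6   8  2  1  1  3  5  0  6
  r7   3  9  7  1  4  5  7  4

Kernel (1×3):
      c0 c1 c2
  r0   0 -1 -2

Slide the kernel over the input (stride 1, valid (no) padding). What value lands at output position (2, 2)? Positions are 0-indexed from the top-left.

-16

The receptive field on the input at this output position is [4 4 6]. Elementwise product with the kernel and sum: 4·-1 + 6·-2.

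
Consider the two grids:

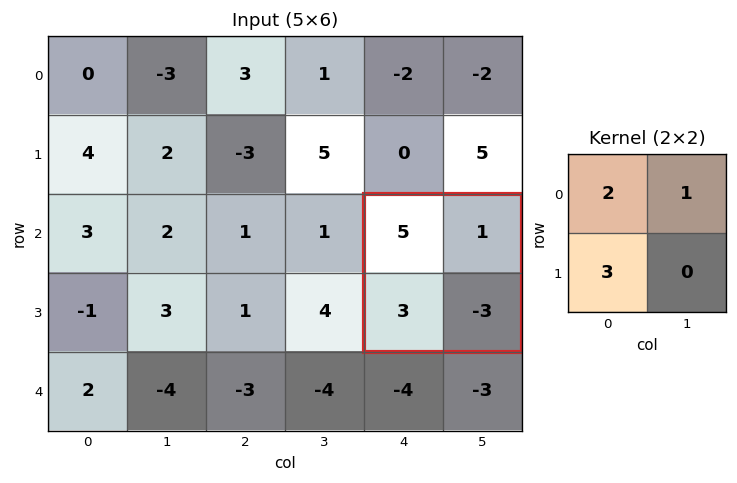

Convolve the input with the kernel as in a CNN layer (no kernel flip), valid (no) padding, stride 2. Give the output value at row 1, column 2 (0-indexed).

20

The receptive field on the input at this output position is [5 1 / 3 -3]. Elementwise product with the kernel and sum: 5·2 + 1·1 + 3·3.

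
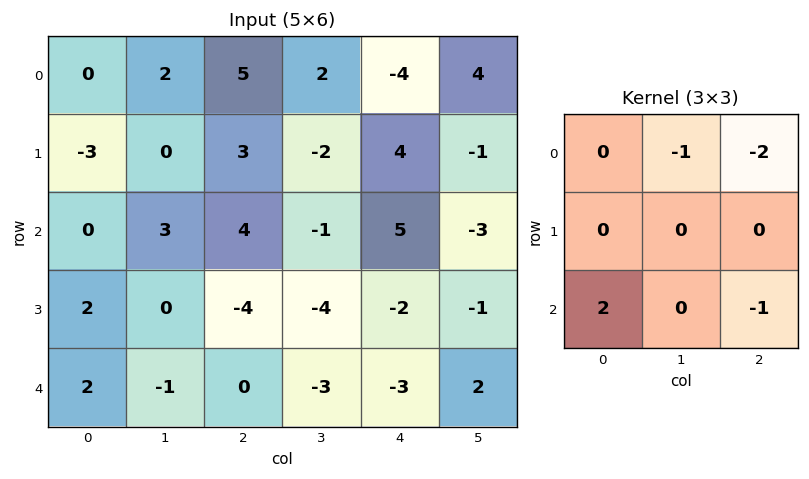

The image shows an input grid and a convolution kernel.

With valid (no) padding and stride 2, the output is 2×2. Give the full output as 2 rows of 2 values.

Output[0,0]: The receptive field on the input at this output position is [0 2 5 / -3 0 3 / 0 3 4]. Elementwise product with the kernel and sum: 2·-1 + 5·-2 + 0·2 + 4·-1.
Output[0,1]: The receptive field on the input at this output position is [5 2 -4 / 3 -2 4 / 4 -1 5]. Elementwise product with the kernel and sum: 2·-1 + -4·-2 + 4·2 + 5·-1.

-16 9
-7 -6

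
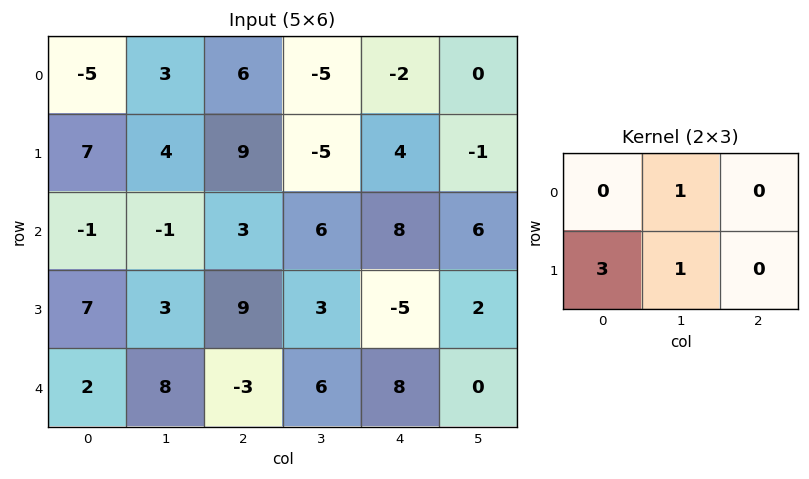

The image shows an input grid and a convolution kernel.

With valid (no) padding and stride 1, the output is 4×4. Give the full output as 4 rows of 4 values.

28 27 17 -13
0 9 10 30
23 21 36 12
17 30 0 21

Output[0,0]: The receptive field on the input at this output position is [-5 3 6 / 7 4 9]. Elementwise product with the kernel and sum: 3·1 + 7·3 + 4·1.
Output[0,1]: The receptive field on the input at this output position is [3 6 -5 / 4 9 -5]. Elementwise product with the kernel and sum: 6·1 + 4·3 + 9·1.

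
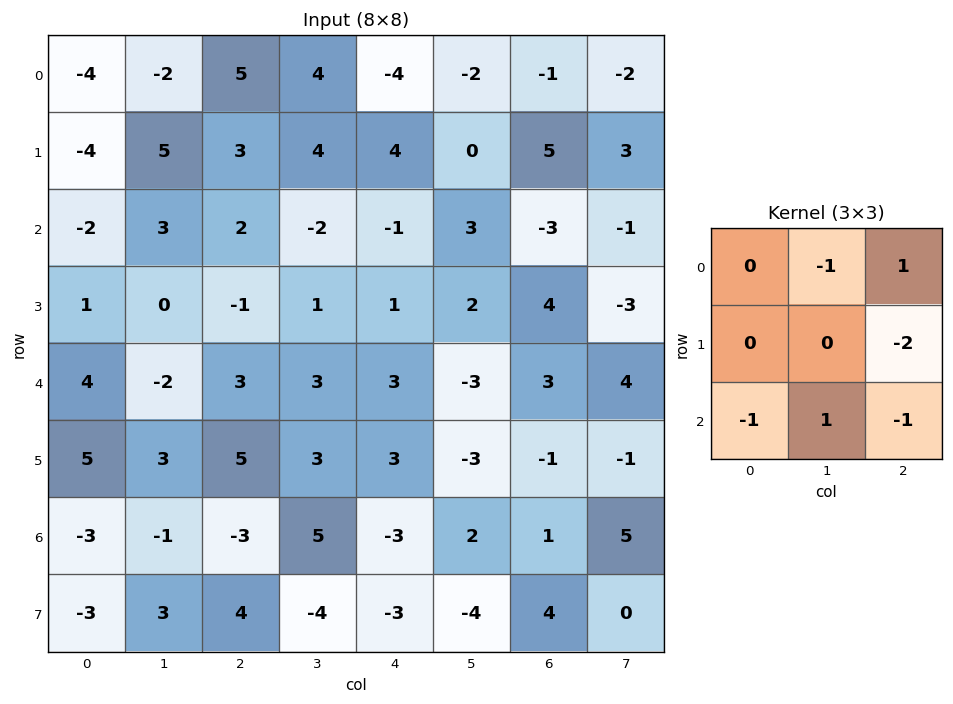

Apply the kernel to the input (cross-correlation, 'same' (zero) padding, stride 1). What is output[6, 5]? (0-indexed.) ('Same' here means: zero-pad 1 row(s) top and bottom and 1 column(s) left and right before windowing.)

The receptive field on the zero-padded input at this output position is [3 -3 -1 / -3 2 1 / -3 -4 4]. Elementwise product with the kernel and sum: -3·-1 + -1·1 + 1·-2 + -3·-1 + -4·1 + 4·-1.

-5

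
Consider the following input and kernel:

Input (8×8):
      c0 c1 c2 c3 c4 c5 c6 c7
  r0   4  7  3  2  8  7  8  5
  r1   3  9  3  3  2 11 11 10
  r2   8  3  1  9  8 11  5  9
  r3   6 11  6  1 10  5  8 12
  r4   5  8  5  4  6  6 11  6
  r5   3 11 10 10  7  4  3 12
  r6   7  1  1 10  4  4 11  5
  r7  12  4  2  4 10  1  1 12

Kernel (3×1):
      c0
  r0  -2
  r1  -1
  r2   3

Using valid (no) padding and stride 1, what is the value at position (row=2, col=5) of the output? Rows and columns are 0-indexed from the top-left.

The receptive field on the input at this output position is [11 / 5 / 6]. Elementwise product with the kernel and sum: 11·-2 + 5·-1 + 6·3.

-9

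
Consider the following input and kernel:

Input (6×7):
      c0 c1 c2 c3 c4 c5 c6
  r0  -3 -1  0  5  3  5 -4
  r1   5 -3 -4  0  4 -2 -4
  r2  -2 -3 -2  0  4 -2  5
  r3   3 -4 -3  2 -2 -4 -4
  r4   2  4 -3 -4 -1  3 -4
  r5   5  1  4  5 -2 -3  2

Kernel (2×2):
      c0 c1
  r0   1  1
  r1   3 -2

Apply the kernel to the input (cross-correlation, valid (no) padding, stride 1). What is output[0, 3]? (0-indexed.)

0

The receptive field on the input at this output position is [5 3 / 0 4]. Elementwise product with the kernel and sum: 5·1 + 3·1 + 0·3 + 4·-2.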